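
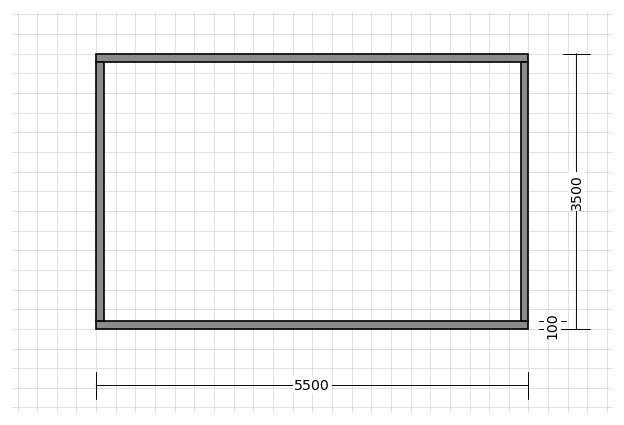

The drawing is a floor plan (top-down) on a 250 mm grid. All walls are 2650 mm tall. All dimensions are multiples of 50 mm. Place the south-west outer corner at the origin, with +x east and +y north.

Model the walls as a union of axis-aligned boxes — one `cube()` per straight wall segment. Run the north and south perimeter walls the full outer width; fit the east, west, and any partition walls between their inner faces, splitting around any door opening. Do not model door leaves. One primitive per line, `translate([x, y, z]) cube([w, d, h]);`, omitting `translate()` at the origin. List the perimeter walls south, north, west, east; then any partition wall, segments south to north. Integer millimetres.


cube([5500, 100, 2650]);
translate([0, 3400, 0]) cube([5500, 100, 2650]);
translate([0, 100, 0]) cube([100, 3300, 2650]);
translate([5400, 100, 0]) cube([100, 3300, 2650]);


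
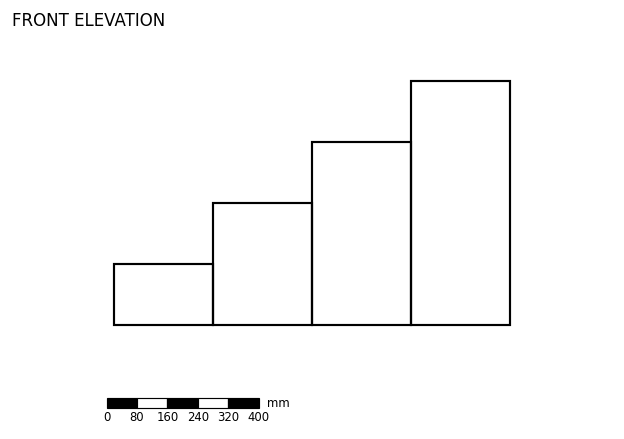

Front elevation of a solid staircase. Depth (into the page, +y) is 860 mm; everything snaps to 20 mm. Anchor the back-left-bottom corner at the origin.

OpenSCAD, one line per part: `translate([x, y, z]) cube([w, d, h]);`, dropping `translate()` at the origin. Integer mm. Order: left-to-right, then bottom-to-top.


cube([260, 860, 160]);
translate([260, 0, 0]) cube([260, 860, 320]);
translate([520, 0, 0]) cube([260, 860, 480]);
translate([780, 0, 0]) cube([260, 860, 640]);


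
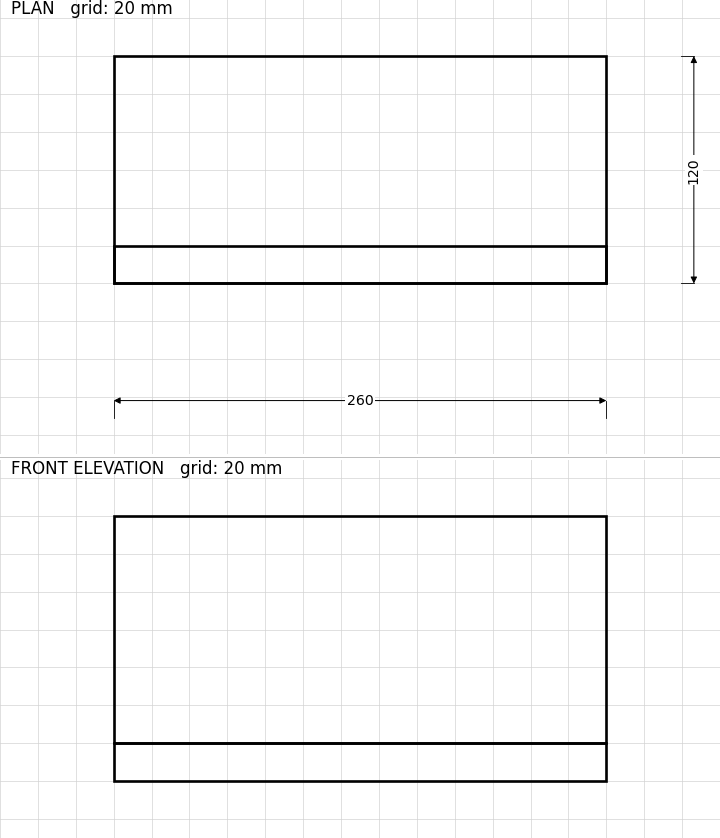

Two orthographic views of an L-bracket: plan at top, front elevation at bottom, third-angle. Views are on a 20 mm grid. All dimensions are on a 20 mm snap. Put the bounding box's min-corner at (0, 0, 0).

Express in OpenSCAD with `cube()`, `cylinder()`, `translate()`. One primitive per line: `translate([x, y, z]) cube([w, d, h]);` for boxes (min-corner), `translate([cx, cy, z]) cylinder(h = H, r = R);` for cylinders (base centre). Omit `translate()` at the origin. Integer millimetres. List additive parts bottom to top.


cube([260, 120, 20]);
translate([0, 0, 20]) cube([260, 20, 120]);


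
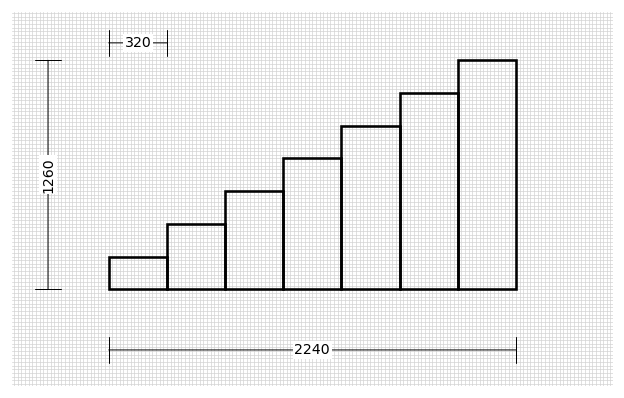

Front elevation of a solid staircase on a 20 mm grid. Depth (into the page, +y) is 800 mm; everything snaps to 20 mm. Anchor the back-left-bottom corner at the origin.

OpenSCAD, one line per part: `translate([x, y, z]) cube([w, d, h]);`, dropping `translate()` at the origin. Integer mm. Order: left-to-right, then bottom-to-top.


cube([320, 800, 180]);
translate([320, 0, 0]) cube([320, 800, 360]);
translate([640, 0, 0]) cube([320, 800, 540]);
translate([960, 0, 0]) cube([320, 800, 720]);
translate([1280, 0, 0]) cube([320, 800, 900]);
translate([1600, 0, 0]) cube([320, 800, 1080]);
translate([1920, 0, 0]) cube([320, 800, 1260]);


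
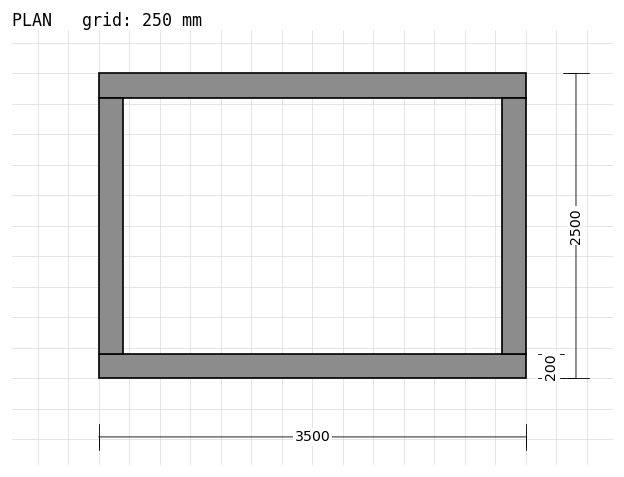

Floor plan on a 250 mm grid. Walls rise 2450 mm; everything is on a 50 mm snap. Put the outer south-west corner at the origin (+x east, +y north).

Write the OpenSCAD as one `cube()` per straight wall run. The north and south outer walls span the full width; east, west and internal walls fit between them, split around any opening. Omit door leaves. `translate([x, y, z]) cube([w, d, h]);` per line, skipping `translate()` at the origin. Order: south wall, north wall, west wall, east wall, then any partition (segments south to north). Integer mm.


cube([3500, 200, 2450]);
translate([0, 2300, 0]) cube([3500, 200, 2450]);
translate([0, 200, 0]) cube([200, 2100, 2450]);
translate([3300, 200, 0]) cube([200, 2100, 2450]);


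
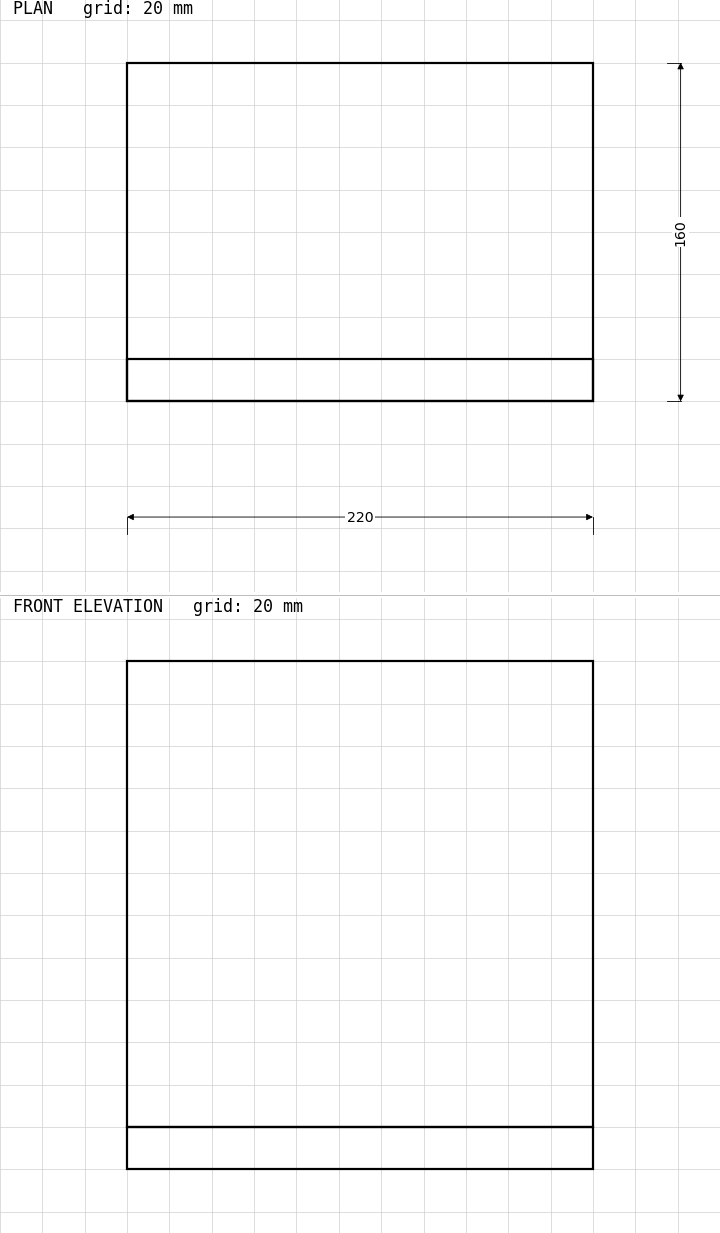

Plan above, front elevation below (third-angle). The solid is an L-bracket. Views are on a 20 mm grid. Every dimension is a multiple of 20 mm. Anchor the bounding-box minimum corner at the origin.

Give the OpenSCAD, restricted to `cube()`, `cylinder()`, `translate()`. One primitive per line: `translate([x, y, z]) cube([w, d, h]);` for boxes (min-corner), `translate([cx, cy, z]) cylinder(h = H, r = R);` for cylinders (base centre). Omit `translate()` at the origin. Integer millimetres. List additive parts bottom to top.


cube([220, 160, 20]);
translate([0, 0, 20]) cube([220, 20, 220]);


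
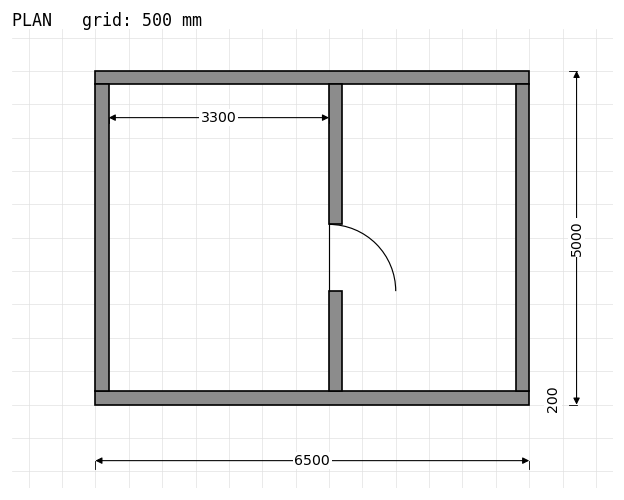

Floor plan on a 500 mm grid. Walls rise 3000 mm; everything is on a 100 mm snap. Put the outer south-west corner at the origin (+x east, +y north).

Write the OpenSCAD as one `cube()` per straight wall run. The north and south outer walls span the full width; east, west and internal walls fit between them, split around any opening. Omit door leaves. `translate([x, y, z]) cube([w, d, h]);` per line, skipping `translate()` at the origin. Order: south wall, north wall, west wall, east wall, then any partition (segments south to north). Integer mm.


cube([6500, 200, 3000]);
translate([0, 4800, 0]) cube([6500, 200, 3000]);
translate([0, 200, 0]) cube([200, 4600, 3000]);
translate([6300, 200, 0]) cube([200, 4600, 3000]);
translate([3500, 200, 0]) cube([200, 1500, 3000]);
translate([3500, 2700, 0]) cube([200, 2100, 3000]);


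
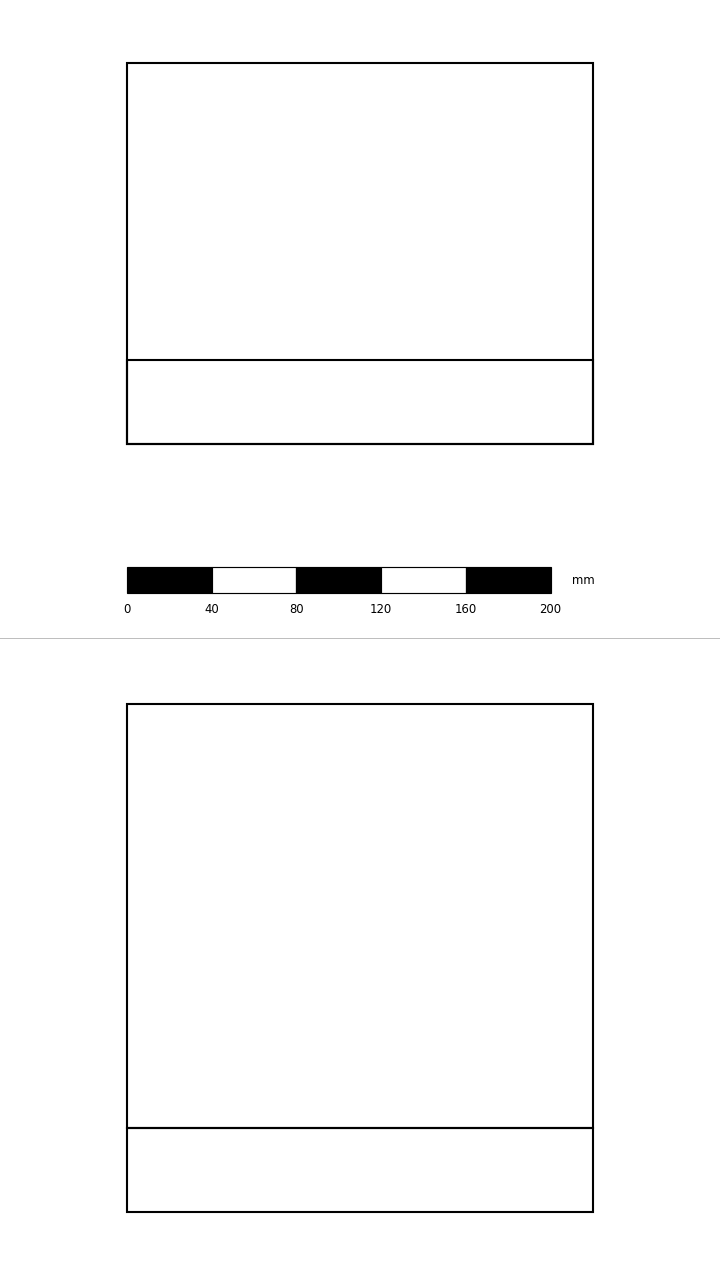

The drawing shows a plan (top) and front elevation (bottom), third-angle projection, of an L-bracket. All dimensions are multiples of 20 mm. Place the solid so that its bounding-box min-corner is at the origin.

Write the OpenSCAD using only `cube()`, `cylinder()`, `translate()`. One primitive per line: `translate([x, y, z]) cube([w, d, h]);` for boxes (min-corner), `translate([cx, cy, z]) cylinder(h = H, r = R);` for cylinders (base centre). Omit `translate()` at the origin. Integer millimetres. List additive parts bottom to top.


cube([220, 180, 40]);
translate([0, 0, 40]) cube([220, 40, 200]);


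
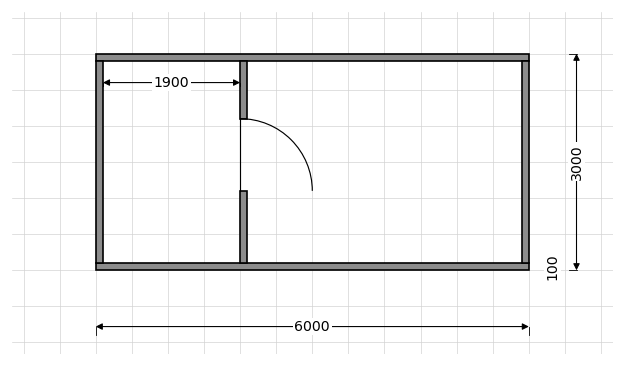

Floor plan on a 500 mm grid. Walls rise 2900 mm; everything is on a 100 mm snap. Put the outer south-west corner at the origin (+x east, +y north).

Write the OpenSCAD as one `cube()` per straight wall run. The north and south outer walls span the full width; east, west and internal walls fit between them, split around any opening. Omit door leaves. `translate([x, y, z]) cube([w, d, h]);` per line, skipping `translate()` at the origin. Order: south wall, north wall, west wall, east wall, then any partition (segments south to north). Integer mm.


cube([6000, 100, 2900]);
translate([0, 2900, 0]) cube([6000, 100, 2900]);
translate([0, 100, 0]) cube([100, 2800, 2900]);
translate([5900, 100, 0]) cube([100, 2800, 2900]);
translate([2000, 100, 0]) cube([100, 1000, 2900]);
translate([2000, 2100, 0]) cube([100, 800, 2900]);


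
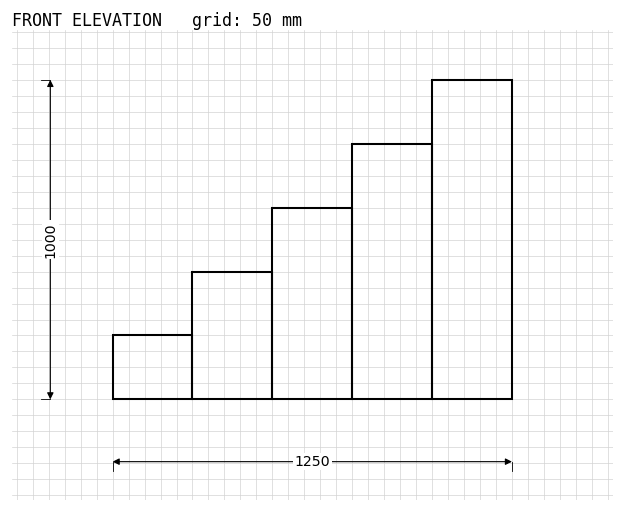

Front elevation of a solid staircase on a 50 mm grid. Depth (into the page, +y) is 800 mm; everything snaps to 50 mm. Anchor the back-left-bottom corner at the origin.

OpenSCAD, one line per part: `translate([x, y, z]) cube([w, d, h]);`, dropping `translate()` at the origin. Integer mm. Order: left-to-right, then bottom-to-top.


cube([250, 800, 200]);
translate([250, 0, 0]) cube([250, 800, 400]);
translate([500, 0, 0]) cube([250, 800, 600]);
translate([750, 0, 0]) cube([250, 800, 800]);
translate([1000, 0, 0]) cube([250, 800, 1000]);


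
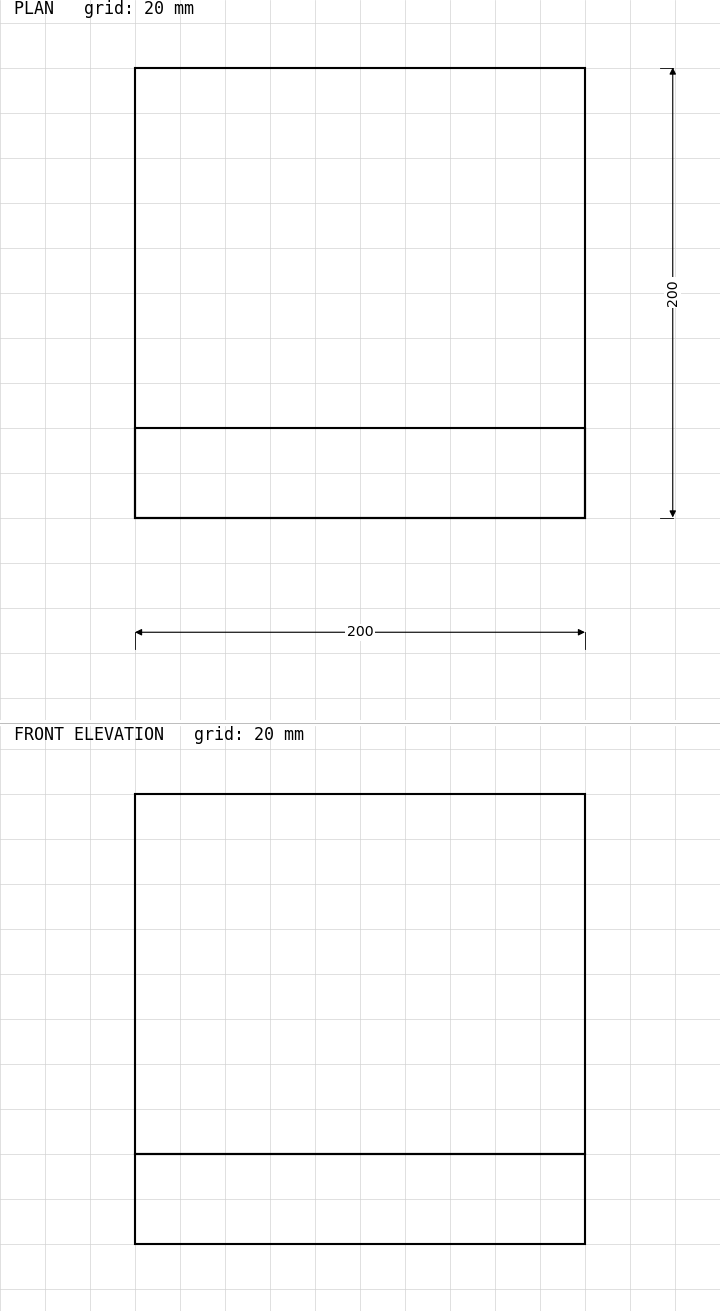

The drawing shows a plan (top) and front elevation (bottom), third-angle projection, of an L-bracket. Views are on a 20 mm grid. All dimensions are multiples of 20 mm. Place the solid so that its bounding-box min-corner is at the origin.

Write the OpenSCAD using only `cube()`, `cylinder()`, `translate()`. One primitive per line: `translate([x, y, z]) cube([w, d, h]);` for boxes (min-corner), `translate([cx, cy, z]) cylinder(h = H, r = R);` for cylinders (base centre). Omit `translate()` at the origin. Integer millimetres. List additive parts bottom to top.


cube([200, 200, 40]);
translate([0, 0, 40]) cube([200, 40, 160]);


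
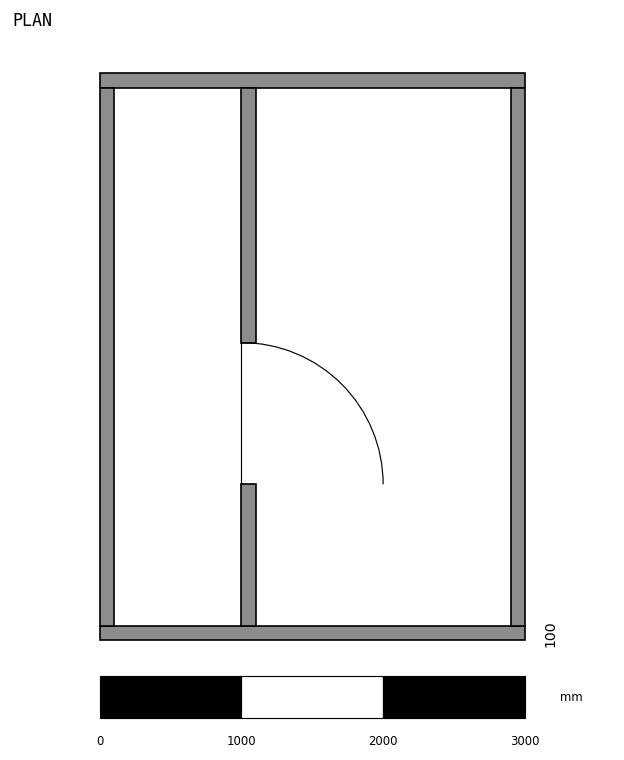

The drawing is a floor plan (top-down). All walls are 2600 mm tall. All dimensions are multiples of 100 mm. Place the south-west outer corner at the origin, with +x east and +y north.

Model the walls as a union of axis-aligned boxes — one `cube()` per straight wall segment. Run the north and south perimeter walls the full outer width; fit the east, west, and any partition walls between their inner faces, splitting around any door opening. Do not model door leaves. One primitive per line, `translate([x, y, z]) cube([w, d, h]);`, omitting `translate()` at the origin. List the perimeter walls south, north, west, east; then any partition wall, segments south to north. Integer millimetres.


cube([3000, 100, 2600]);
translate([0, 3900, 0]) cube([3000, 100, 2600]);
translate([0, 100, 0]) cube([100, 3800, 2600]);
translate([2900, 100, 0]) cube([100, 3800, 2600]);
translate([1000, 100, 0]) cube([100, 1000, 2600]);
translate([1000, 2100, 0]) cube([100, 1800, 2600]);


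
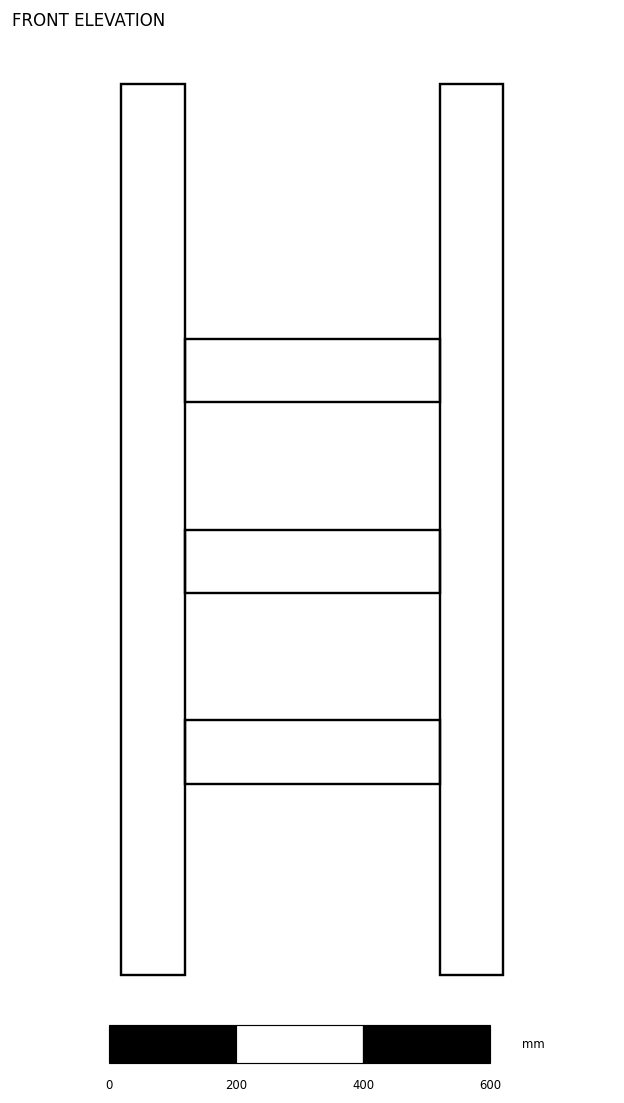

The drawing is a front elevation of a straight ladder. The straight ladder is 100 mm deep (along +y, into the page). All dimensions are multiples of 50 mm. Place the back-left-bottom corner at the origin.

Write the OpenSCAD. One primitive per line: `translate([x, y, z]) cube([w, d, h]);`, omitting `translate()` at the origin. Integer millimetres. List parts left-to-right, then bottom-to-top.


cube([100, 100, 1400]);
translate([100, 0, 300]) cube([400, 100, 100]);
translate([100, 0, 600]) cube([400, 100, 100]);
translate([100, 0, 900]) cube([400, 100, 100]);
translate([500, 0, 0]) cube([100, 100, 1400]);


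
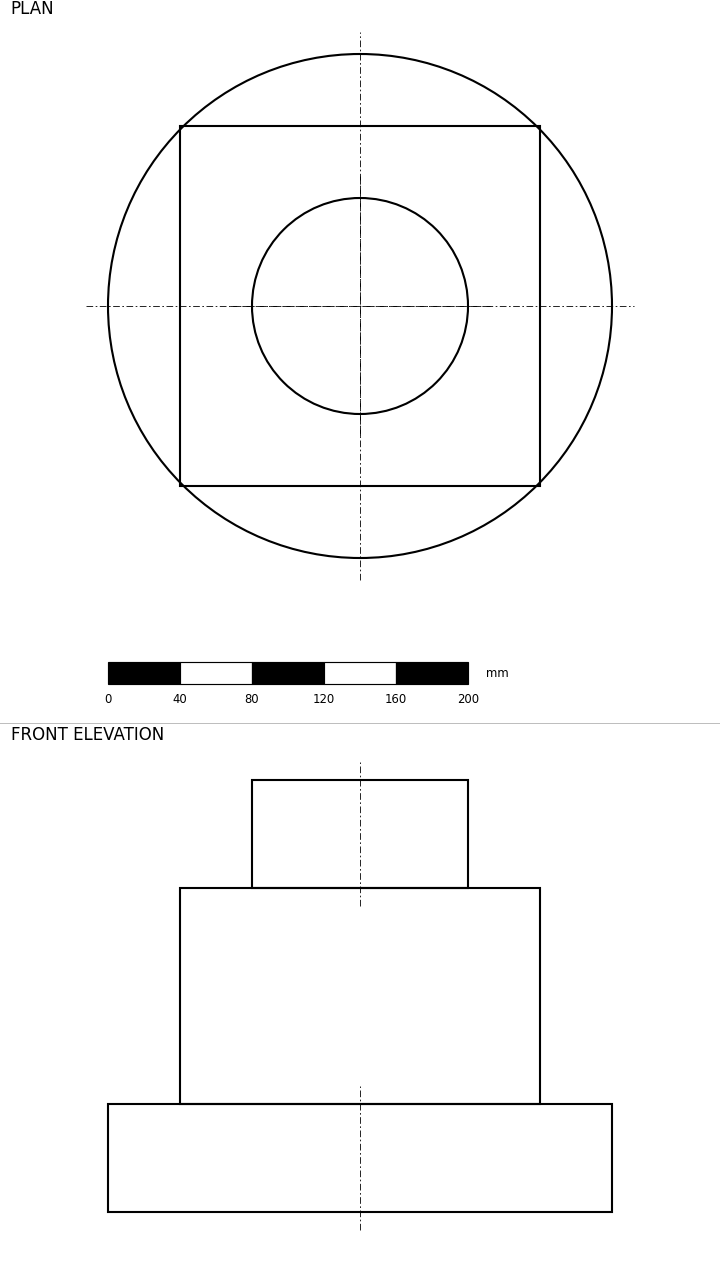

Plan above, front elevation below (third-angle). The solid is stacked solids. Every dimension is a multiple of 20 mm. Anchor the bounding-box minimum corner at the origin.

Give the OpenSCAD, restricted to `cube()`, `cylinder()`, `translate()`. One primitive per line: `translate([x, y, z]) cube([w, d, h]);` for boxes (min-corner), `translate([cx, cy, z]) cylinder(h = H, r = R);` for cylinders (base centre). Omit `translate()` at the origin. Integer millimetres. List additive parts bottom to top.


translate([140, 140, 0]) cylinder(h = 60, r = 140);
translate([40, 40, 60]) cube([200, 200, 120]);
translate([140, 140, 180]) cylinder(h = 60, r = 60);


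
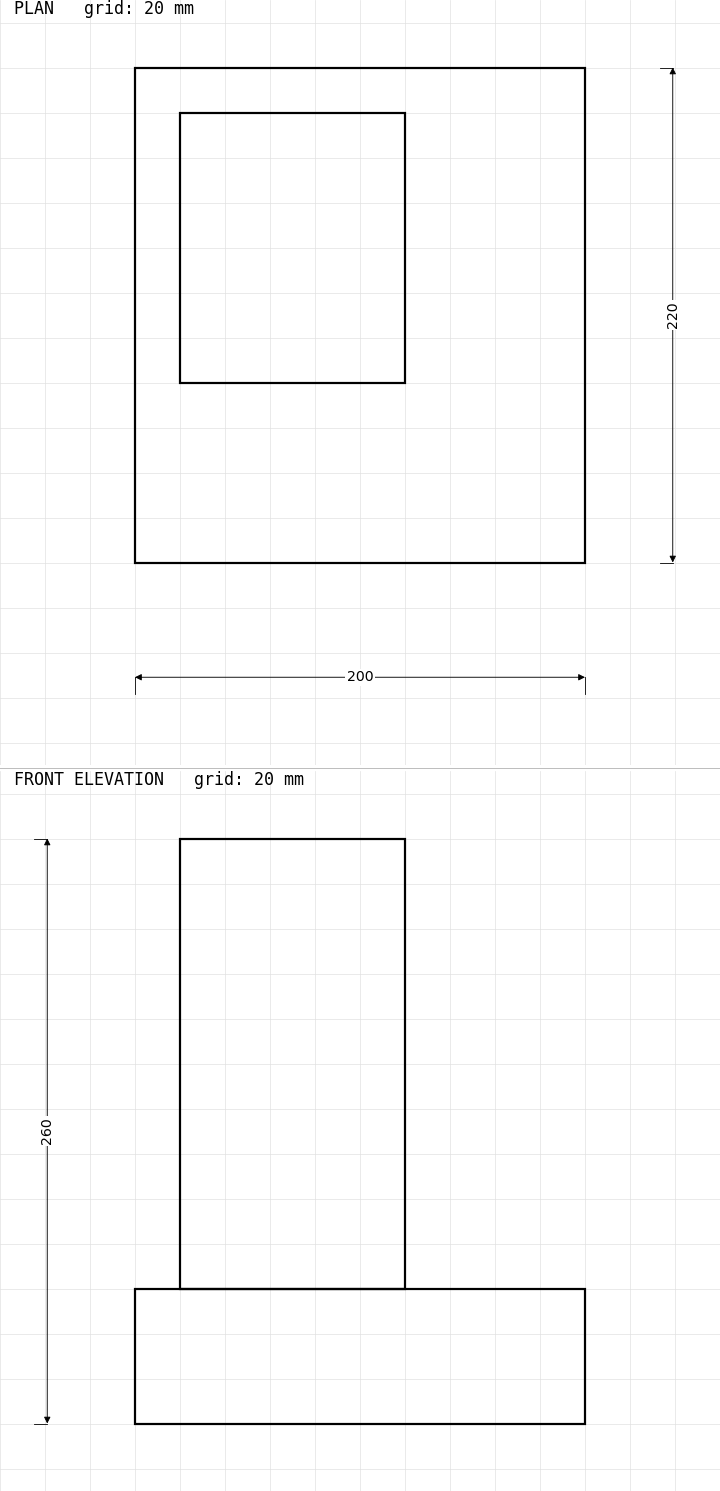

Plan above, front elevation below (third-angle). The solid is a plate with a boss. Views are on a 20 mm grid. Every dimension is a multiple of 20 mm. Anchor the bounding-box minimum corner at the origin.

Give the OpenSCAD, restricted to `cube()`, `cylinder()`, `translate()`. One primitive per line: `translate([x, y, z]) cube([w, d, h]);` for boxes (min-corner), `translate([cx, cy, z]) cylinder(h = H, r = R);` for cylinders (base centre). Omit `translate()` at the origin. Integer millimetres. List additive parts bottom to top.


cube([200, 220, 60]);
translate([20, 80, 60]) cube([100, 120, 200]);


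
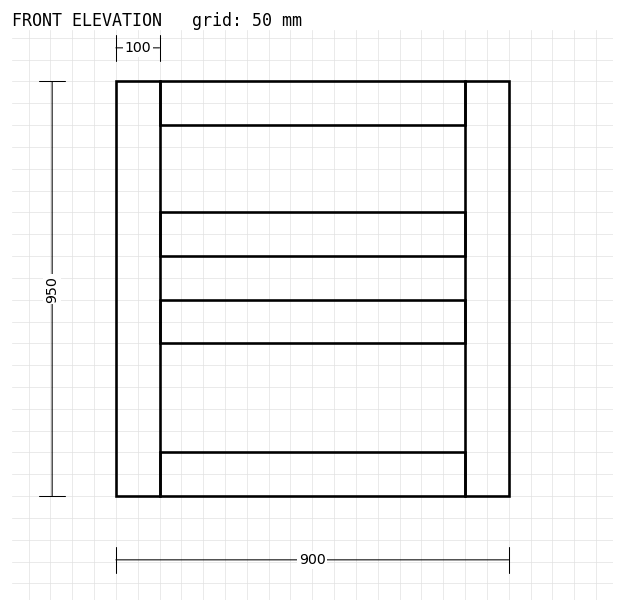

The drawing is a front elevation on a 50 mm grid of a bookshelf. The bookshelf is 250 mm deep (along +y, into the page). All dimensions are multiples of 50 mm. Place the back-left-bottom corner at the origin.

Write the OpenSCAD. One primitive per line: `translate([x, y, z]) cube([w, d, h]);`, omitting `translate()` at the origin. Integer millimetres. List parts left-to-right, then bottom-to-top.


cube([100, 250, 950]);
translate([100, 0, 0]) cube([700, 250, 100]);
translate([100, 0, 350]) cube([700, 250, 100]);
translate([100, 0, 550]) cube([700, 250, 100]);
translate([100, 0, 850]) cube([700, 250, 100]);
translate([800, 0, 0]) cube([100, 250, 950]);


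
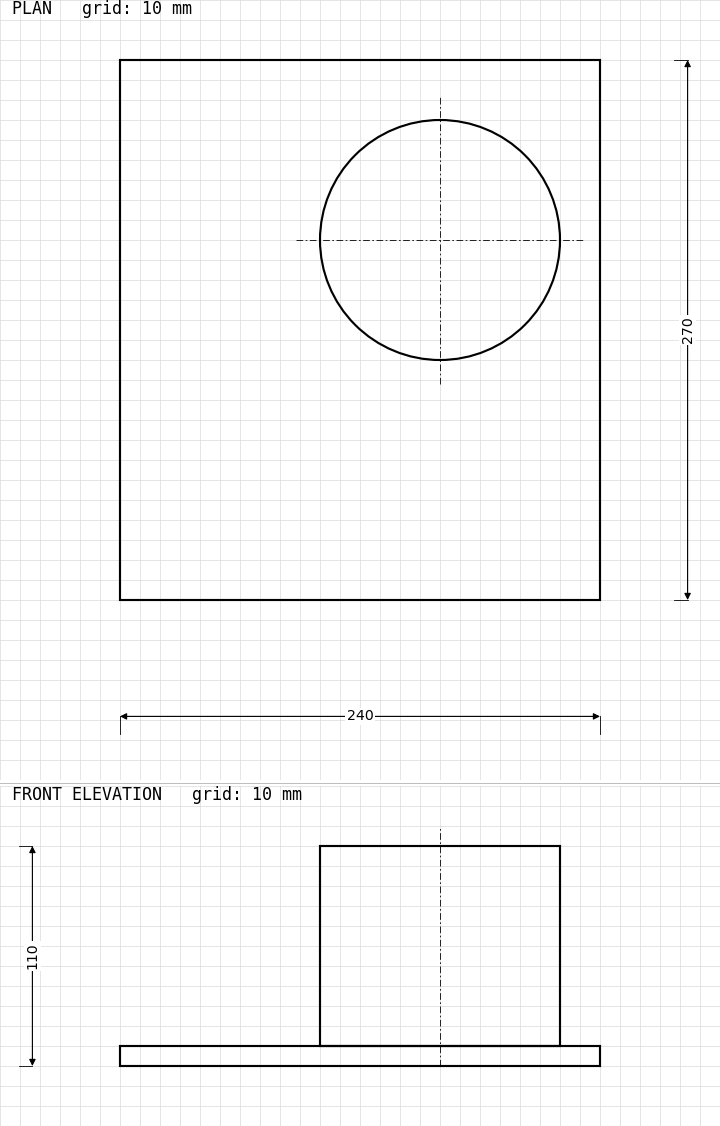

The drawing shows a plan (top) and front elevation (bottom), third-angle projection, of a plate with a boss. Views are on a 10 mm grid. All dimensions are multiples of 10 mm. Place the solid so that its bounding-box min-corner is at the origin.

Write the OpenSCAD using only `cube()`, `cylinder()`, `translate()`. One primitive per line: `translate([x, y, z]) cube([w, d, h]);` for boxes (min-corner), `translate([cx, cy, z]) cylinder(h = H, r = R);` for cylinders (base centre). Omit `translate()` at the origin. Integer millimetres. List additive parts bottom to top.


cube([240, 270, 10]);
translate([160, 180, 10]) cylinder(h = 100, r = 60);


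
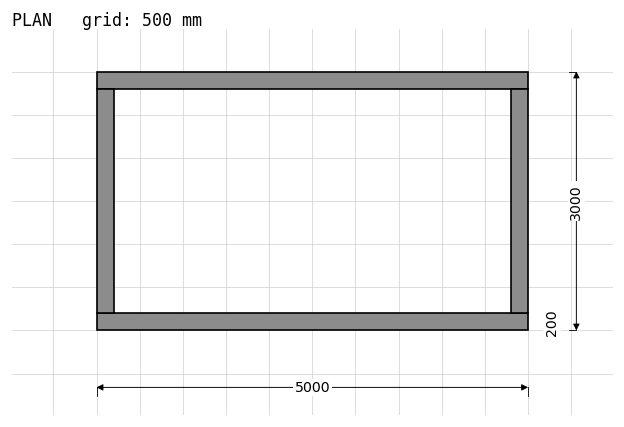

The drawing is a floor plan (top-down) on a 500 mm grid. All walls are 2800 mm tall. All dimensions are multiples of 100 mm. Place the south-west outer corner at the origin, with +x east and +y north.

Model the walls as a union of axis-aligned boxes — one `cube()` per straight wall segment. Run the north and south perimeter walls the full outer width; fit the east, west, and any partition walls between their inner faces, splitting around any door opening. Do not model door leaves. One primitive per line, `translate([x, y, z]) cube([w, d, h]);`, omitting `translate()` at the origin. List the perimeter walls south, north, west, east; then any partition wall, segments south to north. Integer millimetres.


cube([5000, 200, 2800]);
translate([0, 2800, 0]) cube([5000, 200, 2800]);
translate([0, 200, 0]) cube([200, 2600, 2800]);
translate([4800, 200, 0]) cube([200, 2600, 2800]);


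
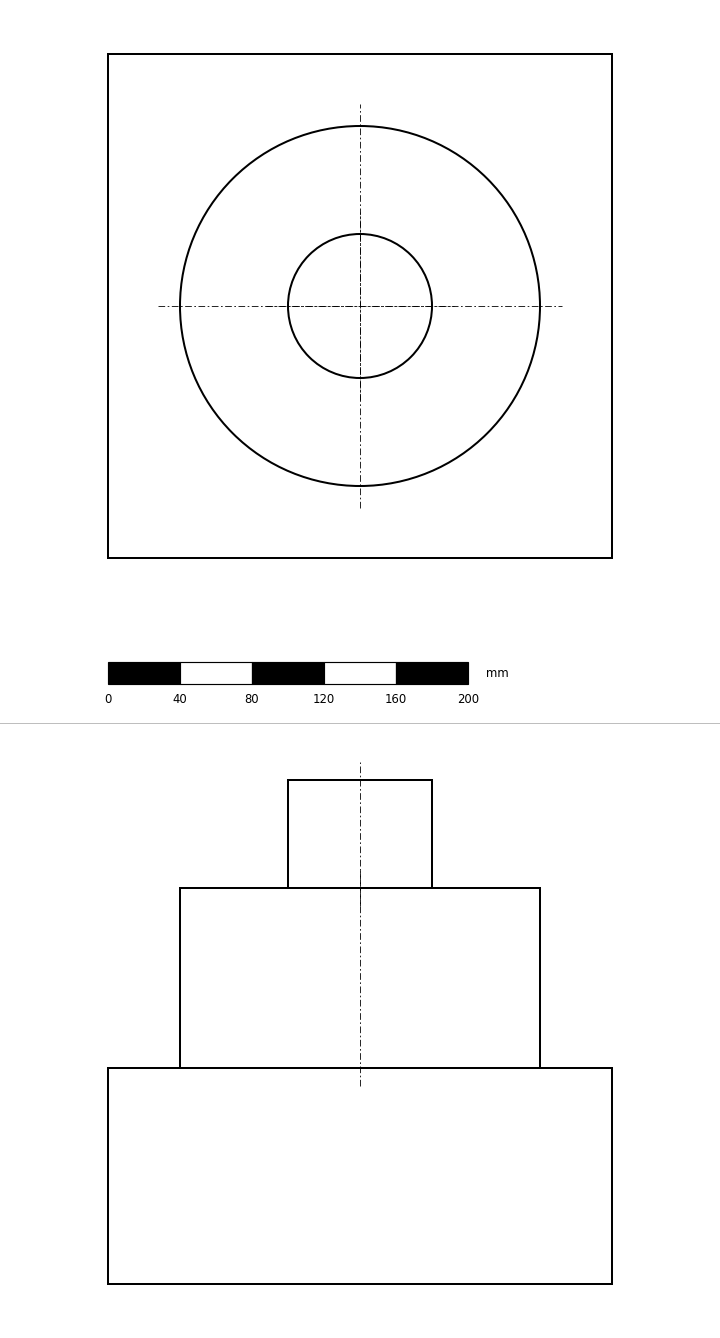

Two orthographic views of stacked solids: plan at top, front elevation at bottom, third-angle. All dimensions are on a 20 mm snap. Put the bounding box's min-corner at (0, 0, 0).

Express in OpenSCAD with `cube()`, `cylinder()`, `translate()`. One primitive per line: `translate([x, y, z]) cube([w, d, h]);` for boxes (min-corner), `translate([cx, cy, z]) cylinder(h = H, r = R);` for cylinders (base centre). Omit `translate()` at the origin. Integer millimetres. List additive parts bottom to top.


cube([280, 280, 120]);
translate([140, 140, 120]) cylinder(h = 100, r = 100);
translate([140, 140, 220]) cylinder(h = 60, r = 40);


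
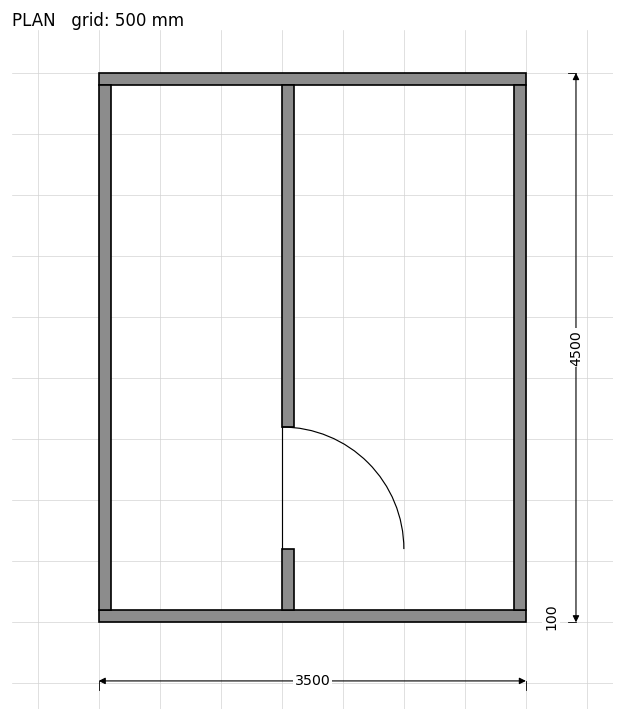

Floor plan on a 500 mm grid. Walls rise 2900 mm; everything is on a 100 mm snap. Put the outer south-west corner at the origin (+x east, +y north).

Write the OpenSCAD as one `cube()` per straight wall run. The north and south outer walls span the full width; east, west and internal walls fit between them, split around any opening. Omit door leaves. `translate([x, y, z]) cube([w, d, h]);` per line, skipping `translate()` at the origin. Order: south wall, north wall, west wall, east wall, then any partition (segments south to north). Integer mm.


cube([3500, 100, 2900]);
translate([0, 4400, 0]) cube([3500, 100, 2900]);
translate([0, 100, 0]) cube([100, 4300, 2900]);
translate([3400, 100, 0]) cube([100, 4300, 2900]);
translate([1500, 100, 0]) cube([100, 500, 2900]);
translate([1500, 1600, 0]) cube([100, 2800, 2900]);


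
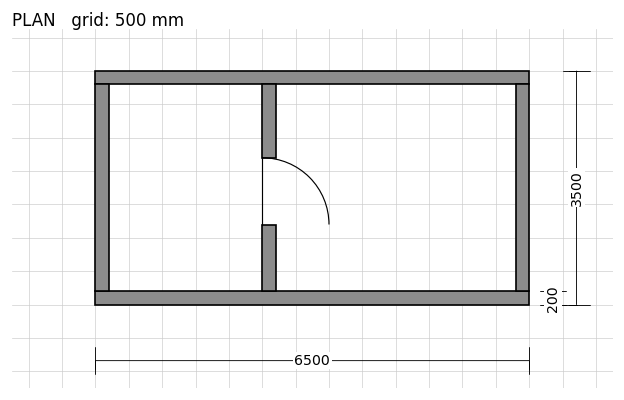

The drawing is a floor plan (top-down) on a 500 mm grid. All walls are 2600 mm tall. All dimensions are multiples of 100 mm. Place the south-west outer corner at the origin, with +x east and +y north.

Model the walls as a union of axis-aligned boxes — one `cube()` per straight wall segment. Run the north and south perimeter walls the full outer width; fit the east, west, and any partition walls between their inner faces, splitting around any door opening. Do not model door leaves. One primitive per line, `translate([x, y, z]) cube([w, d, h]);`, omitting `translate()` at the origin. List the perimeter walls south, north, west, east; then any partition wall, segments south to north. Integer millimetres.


cube([6500, 200, 2600]);
translate([0, 3300, 0]) cube([6500, 200, 2600]);
translate([0, 200, 0]) cube([200, 3100, 2600]);
translate([6300, 200, 0]) cube([200, 3100, 2600]);
translate([2500, 200, 0]) cube([200, 1000, 2600]);
translate([2500, 2200, 0]) cube([200, 1100, 2600]);


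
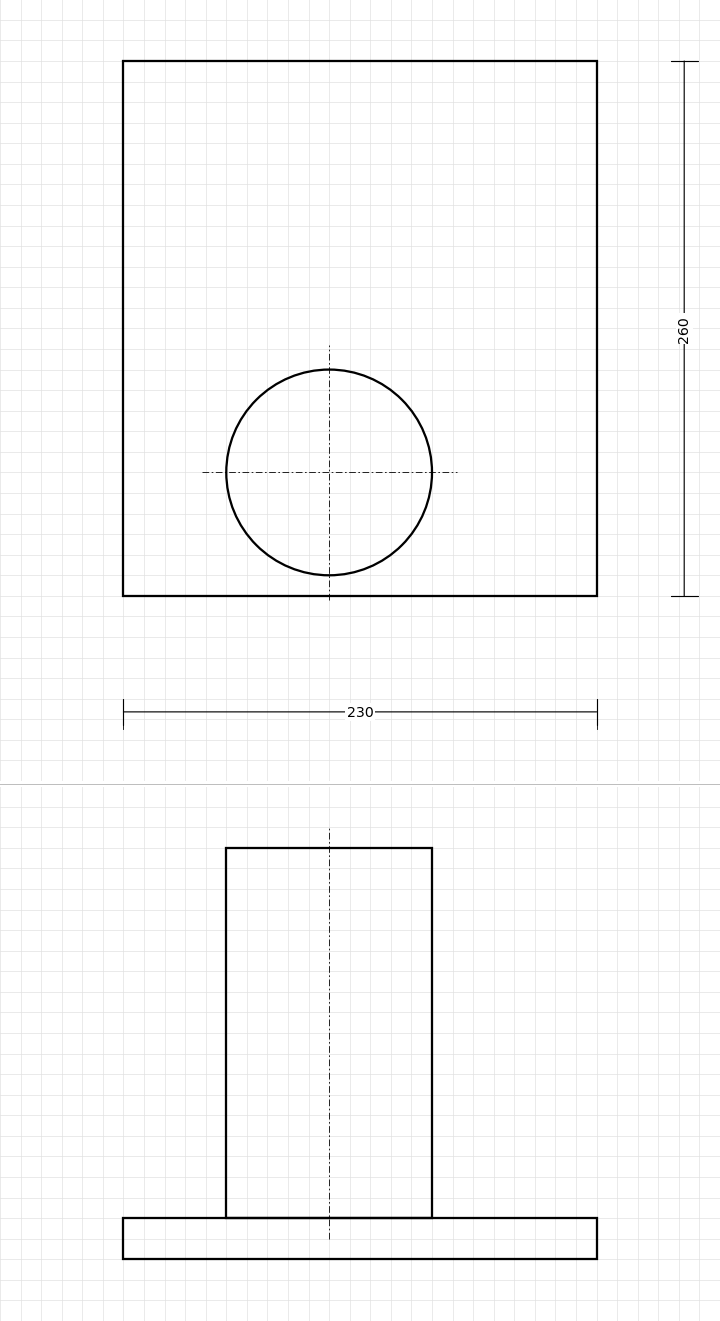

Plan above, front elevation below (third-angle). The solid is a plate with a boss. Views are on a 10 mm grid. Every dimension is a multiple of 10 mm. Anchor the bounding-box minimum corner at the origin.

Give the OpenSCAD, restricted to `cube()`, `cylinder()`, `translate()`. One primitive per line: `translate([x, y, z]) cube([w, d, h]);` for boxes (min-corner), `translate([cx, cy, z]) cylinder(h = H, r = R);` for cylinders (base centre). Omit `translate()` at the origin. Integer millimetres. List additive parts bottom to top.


cube([230, 260, 20]);
translate([100, 60, 20]) cylinder(h = 180, r = 50);


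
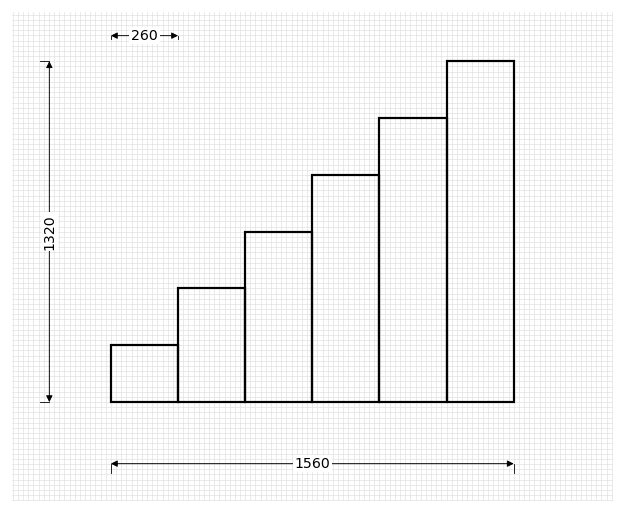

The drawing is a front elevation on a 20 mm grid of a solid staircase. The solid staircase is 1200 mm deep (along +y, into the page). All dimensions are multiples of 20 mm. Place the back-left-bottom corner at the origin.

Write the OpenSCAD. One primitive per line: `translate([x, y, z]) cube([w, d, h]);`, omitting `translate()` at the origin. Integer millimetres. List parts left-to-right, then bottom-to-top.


cube([260, 1200, 220]);
translate([260, 0, 0]) cube([260, 1200, 440]);
translate([520, 0, 0]) cube([260, 1200, 660]);
translate([780, 0, 0]) cube([260, 1200, 880]);
translate([1040, 0, 0]) cube([260, 1200, 1100]);
translate([1300, 0, 0]) cube([260, 1200, 1320]);


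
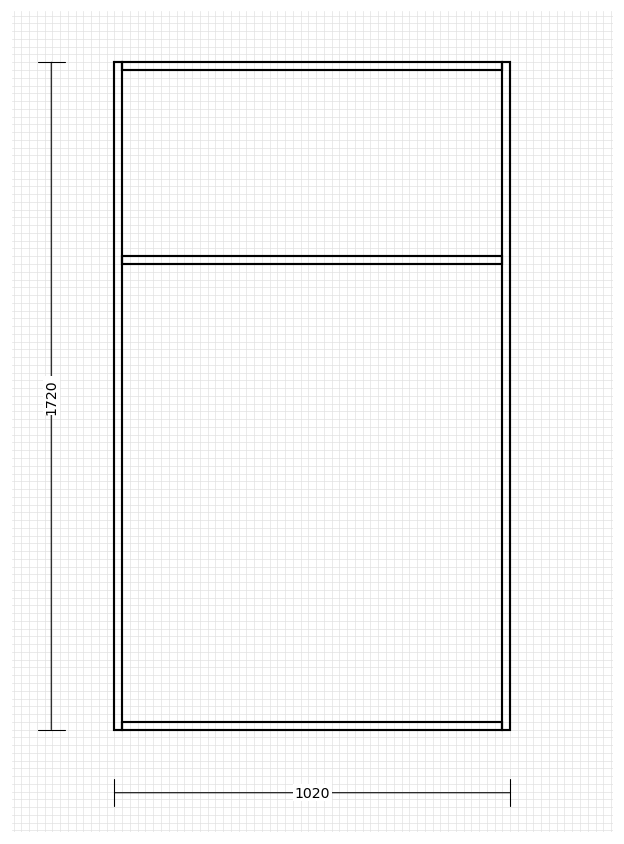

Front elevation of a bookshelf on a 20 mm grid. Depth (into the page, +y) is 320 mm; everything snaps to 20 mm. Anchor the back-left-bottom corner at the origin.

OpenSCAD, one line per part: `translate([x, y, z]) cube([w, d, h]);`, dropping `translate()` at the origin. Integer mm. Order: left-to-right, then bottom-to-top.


cube([20, 320, 1720]);
translate([20, 0, 0]) cube([980, 320, 20]);
translate([20, 0, 1200]) cube([980, 320, 20]);
translate([20, 0, 1700]) cube([980, 320, 20]);
translate([1000, 0, 0]) cube([20, 320, 1720]);


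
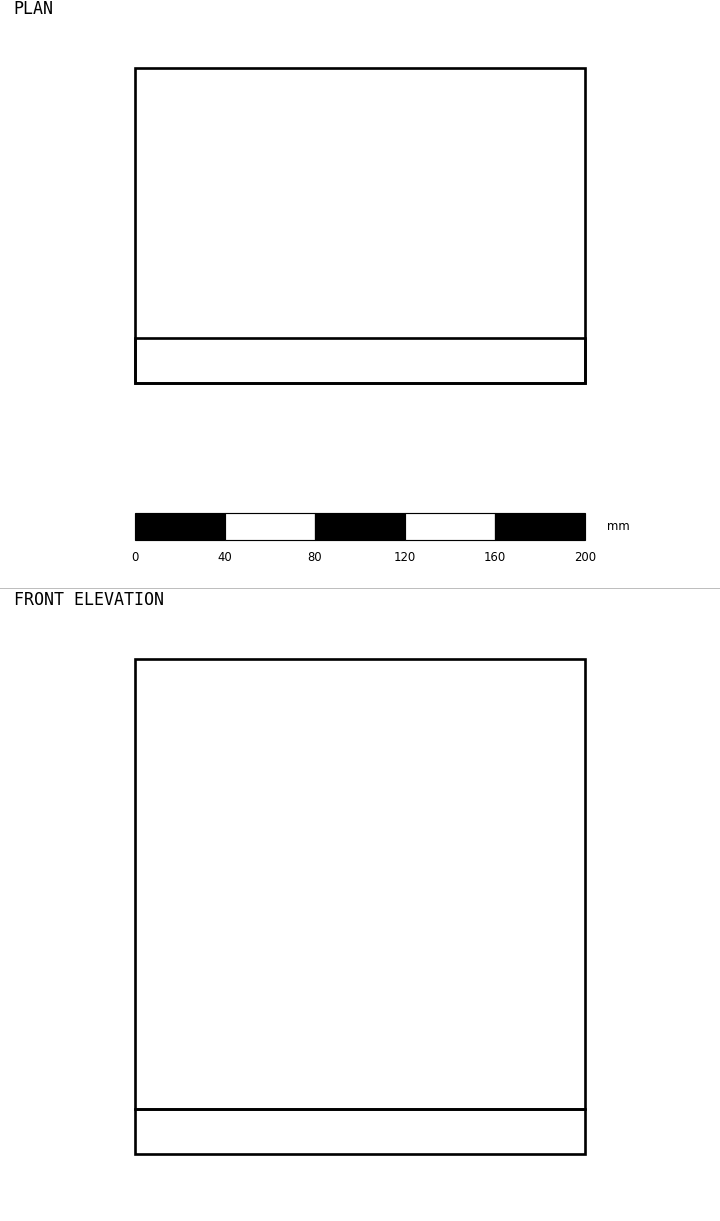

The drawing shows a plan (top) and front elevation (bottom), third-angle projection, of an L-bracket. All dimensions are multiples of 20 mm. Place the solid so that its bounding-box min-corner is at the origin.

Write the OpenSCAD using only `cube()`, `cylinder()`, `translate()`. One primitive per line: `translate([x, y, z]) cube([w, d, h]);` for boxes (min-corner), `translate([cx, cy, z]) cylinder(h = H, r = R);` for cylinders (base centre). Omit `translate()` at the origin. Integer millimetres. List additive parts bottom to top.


cube([200, 140, 20]);
translate([0, 0, 20]) cube([200, 20, 200]);


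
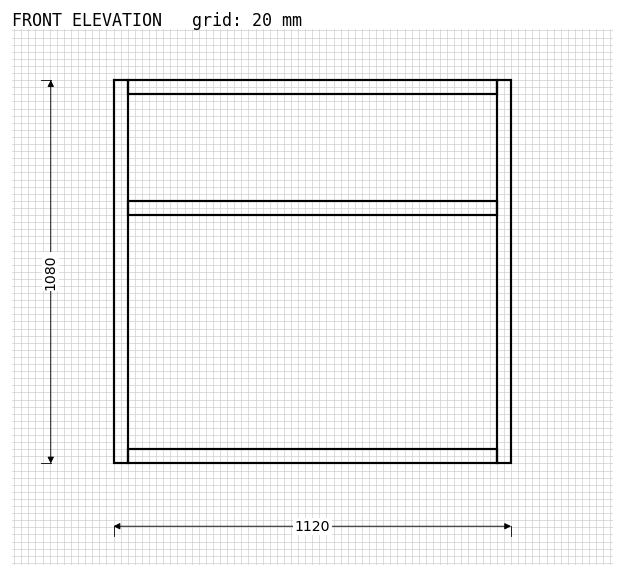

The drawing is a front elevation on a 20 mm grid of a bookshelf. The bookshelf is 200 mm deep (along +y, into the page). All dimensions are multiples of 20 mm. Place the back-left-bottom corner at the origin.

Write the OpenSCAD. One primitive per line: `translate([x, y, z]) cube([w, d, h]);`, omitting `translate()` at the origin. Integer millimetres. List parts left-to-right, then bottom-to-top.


cube([40, 200, 1080]);
translate([40, 0, 0]) cube([1040, 200, 40]);
translate([40, 0, 700]) cube([1040, 200, 40]);
translate([40, 0, 1040]) cube([1040, 200, 40]);
translate([1080, 0, 0]) cube([40, 200, 1080]);


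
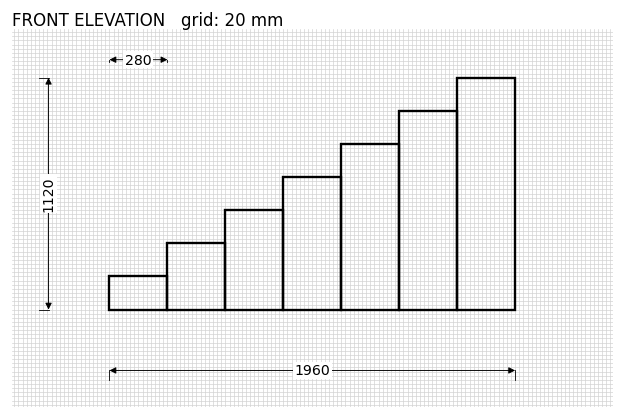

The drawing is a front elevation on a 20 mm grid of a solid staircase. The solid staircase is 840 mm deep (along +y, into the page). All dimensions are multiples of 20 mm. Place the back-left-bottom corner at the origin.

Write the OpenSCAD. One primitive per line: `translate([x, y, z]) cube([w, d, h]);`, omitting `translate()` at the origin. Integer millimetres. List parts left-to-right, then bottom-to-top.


cube([280, 840, 160]);
translate([280, 0, 0]) cube([280, 840, 320]);
translate([560, 0, 0]) cube([280, 840, 480]);
translate([840, 0, 0]) cube([280, 840, 640]);
translate([1120, 0, 0]) cube([280, 840, 800]);
translate([1400, 0, 0]) cube([280, 840, 960]);
translate([1680, 0, 0]) cube([280, 840, 1120]);


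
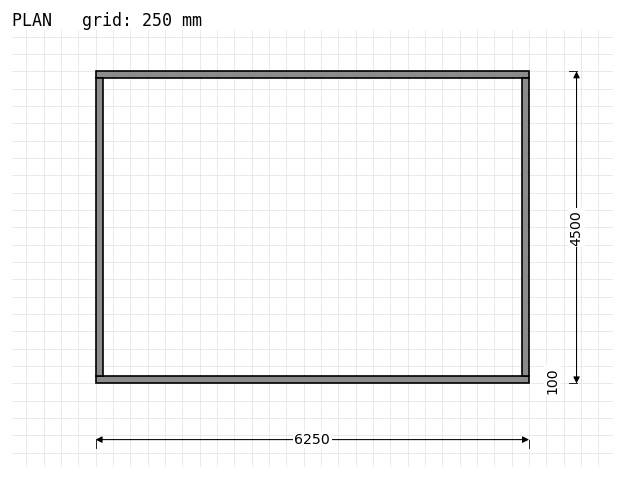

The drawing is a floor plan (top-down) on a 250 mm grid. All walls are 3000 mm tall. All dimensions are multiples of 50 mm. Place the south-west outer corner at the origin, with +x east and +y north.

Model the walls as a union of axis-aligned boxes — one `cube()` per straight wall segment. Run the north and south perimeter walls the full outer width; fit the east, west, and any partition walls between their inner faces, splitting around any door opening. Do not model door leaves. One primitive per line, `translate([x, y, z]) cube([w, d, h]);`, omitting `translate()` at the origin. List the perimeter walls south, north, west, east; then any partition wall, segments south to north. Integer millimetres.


cube([6250, 100, 3000]);
translate([0, 4400, 0]) cube([6250, 100, 3000]);
translate([0, 100, 0]) cube([100, 4300, 3000]);
translate([6150, 100, 0]) cube([100, 4300, 3000]);


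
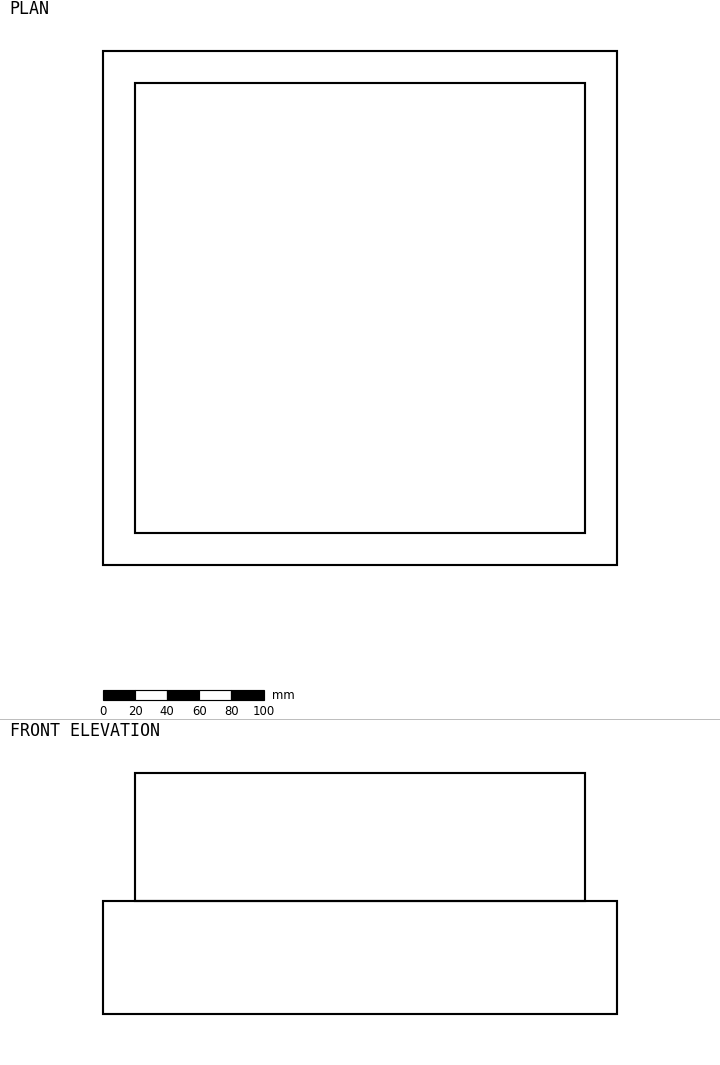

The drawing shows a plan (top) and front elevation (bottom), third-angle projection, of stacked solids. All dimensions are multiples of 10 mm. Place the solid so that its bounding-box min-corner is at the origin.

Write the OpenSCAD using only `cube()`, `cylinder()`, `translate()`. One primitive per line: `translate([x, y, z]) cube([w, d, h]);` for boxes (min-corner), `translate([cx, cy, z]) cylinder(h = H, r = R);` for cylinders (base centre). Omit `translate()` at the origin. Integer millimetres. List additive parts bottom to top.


cube([320, 320, 70]);
translate([20, 20, 70]) cube([280, 280, 80]);


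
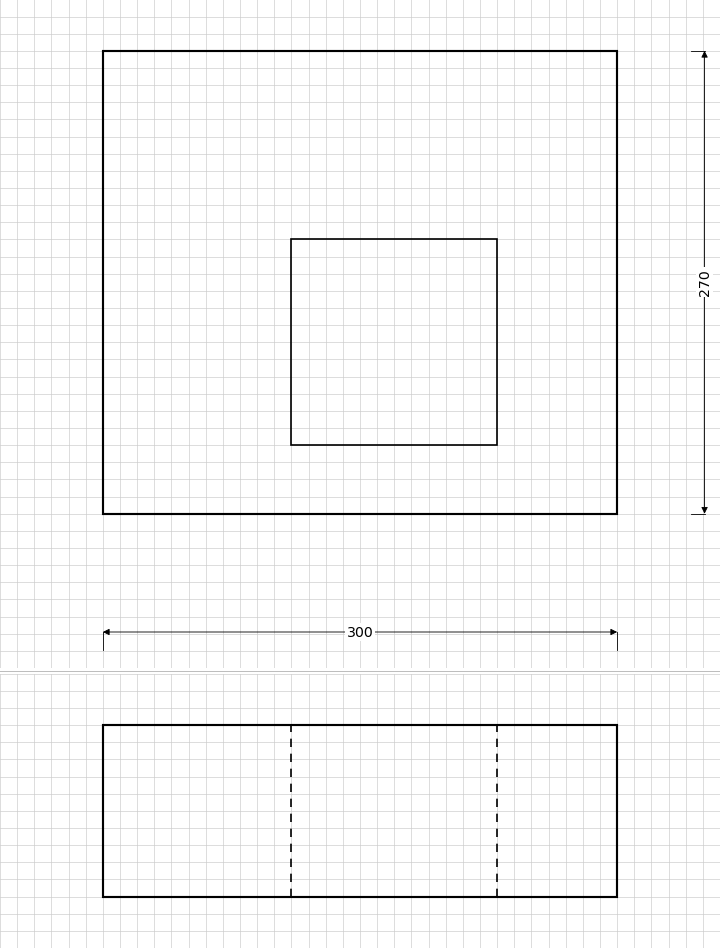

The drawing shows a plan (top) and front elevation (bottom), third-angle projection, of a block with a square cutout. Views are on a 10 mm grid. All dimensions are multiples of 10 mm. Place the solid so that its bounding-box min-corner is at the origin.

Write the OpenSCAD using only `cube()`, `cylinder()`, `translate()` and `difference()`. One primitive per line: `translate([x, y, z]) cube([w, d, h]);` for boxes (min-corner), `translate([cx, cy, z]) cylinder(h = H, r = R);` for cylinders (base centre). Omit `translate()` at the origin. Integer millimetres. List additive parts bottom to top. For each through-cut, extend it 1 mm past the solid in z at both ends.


difference() {
  cube([300, 270, 100]);
  translate([110, 40, -1]) cube([120, 120, 102]);
}


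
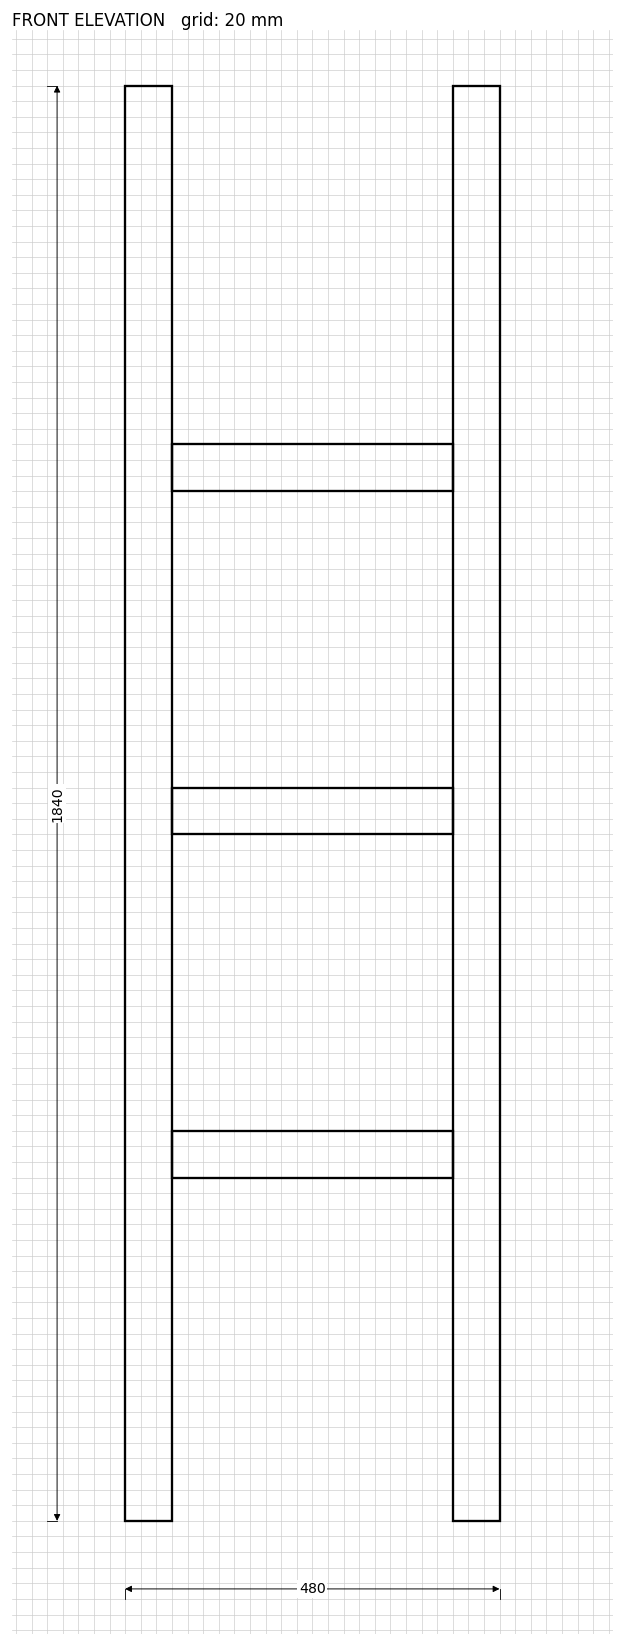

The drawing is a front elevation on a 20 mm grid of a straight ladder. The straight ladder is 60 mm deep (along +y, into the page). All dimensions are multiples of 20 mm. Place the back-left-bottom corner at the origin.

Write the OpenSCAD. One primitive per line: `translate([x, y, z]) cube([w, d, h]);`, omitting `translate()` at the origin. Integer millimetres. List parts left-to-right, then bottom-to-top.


cube([60, 60, 1840]);
translate([60, 0, 440]) cube([360, 60, 60]);
translate([60, 0, 880]) cube([360, 60, 60]);
translate([60, 0, 1320]) cube([360, 60, 60]);
translate([420, 0, 0]) cube([60, 60, 1840]);


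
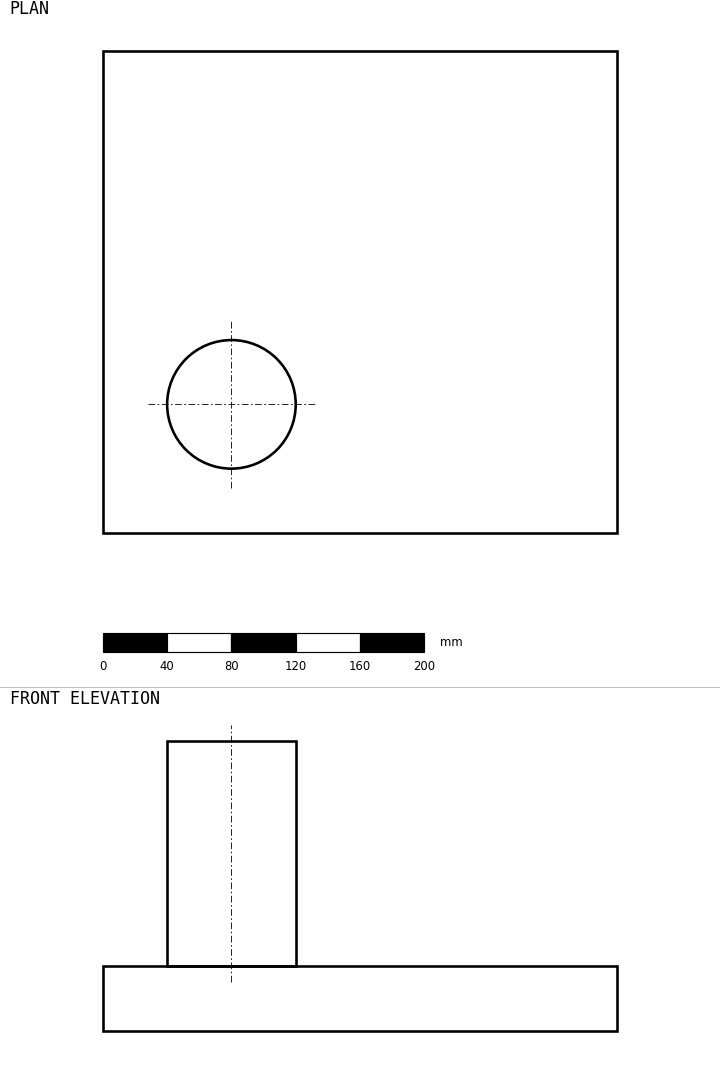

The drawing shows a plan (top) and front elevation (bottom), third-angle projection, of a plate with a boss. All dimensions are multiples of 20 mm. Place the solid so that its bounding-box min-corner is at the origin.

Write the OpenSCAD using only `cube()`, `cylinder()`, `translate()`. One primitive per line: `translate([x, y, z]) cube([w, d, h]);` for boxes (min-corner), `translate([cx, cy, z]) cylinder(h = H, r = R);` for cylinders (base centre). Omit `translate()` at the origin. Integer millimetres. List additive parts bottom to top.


cube([320, 300, 40]);
translate([80, 80, 40]) cylinder(h = 140, r = 40);


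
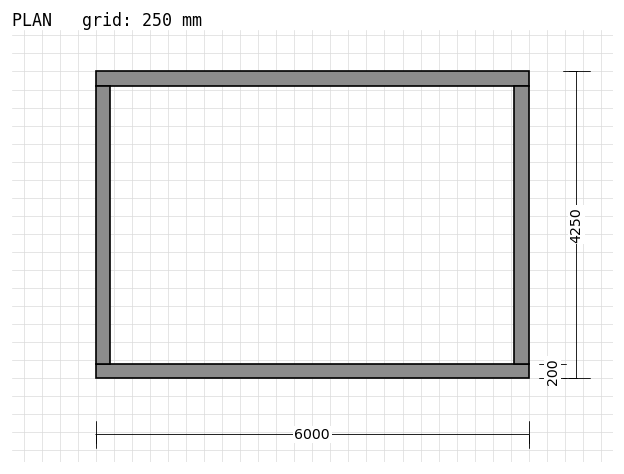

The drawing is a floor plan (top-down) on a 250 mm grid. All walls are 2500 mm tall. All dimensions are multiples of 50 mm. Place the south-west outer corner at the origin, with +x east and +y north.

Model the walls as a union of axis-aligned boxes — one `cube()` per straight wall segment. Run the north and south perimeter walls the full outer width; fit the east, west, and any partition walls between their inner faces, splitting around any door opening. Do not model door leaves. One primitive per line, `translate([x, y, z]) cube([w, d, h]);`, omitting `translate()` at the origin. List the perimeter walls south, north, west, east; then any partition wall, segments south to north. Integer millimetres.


cube([6000, 200, 2500]);
translate([0, 4050, 0]) cube([6000, 200, 2500]);
translate([0, 200, 0]) cube([200, 3850, 2500]);
translate([5800, 200, 0]) cube([200, 3850, 2500]);


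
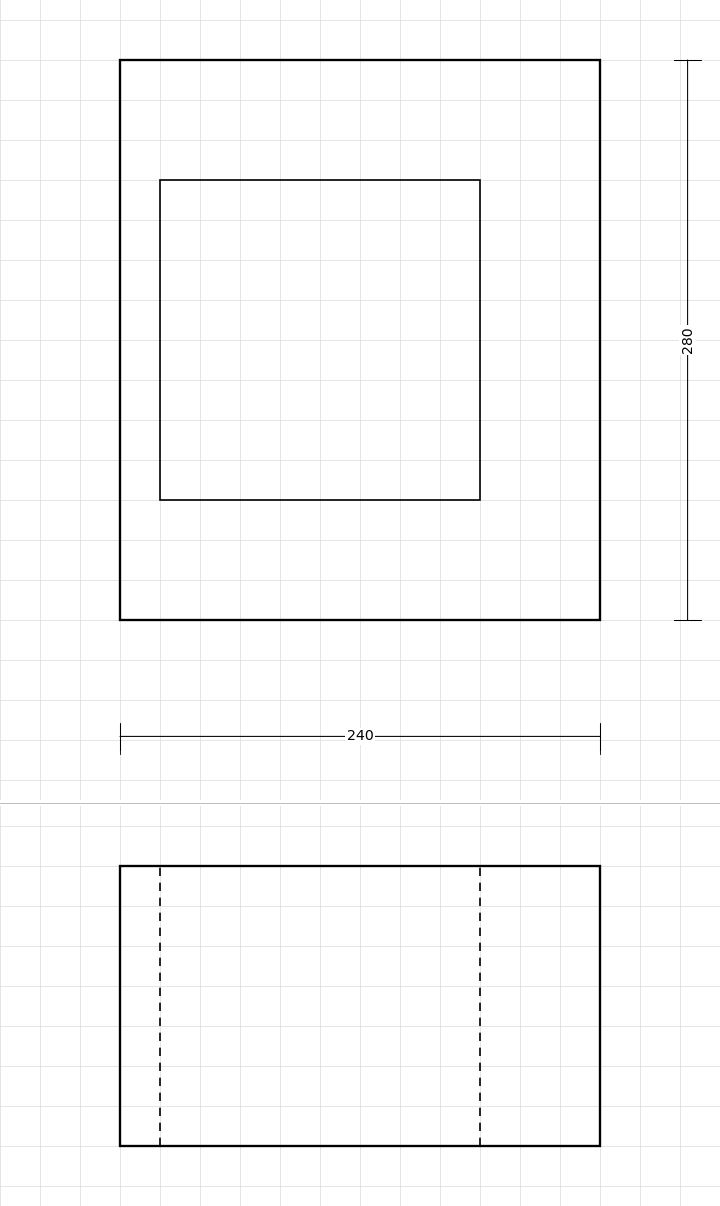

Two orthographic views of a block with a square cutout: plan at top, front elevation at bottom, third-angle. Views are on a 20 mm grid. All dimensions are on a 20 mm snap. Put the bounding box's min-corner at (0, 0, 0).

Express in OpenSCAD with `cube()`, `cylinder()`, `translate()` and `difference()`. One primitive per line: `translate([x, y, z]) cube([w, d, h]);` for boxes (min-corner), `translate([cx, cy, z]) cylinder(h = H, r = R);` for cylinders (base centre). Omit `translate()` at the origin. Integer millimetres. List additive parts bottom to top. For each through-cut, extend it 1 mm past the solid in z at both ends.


difference() {
  cube([240, 280, 140]);
  translate([20, 60, -1]) cube([160, 160, 142]);
}


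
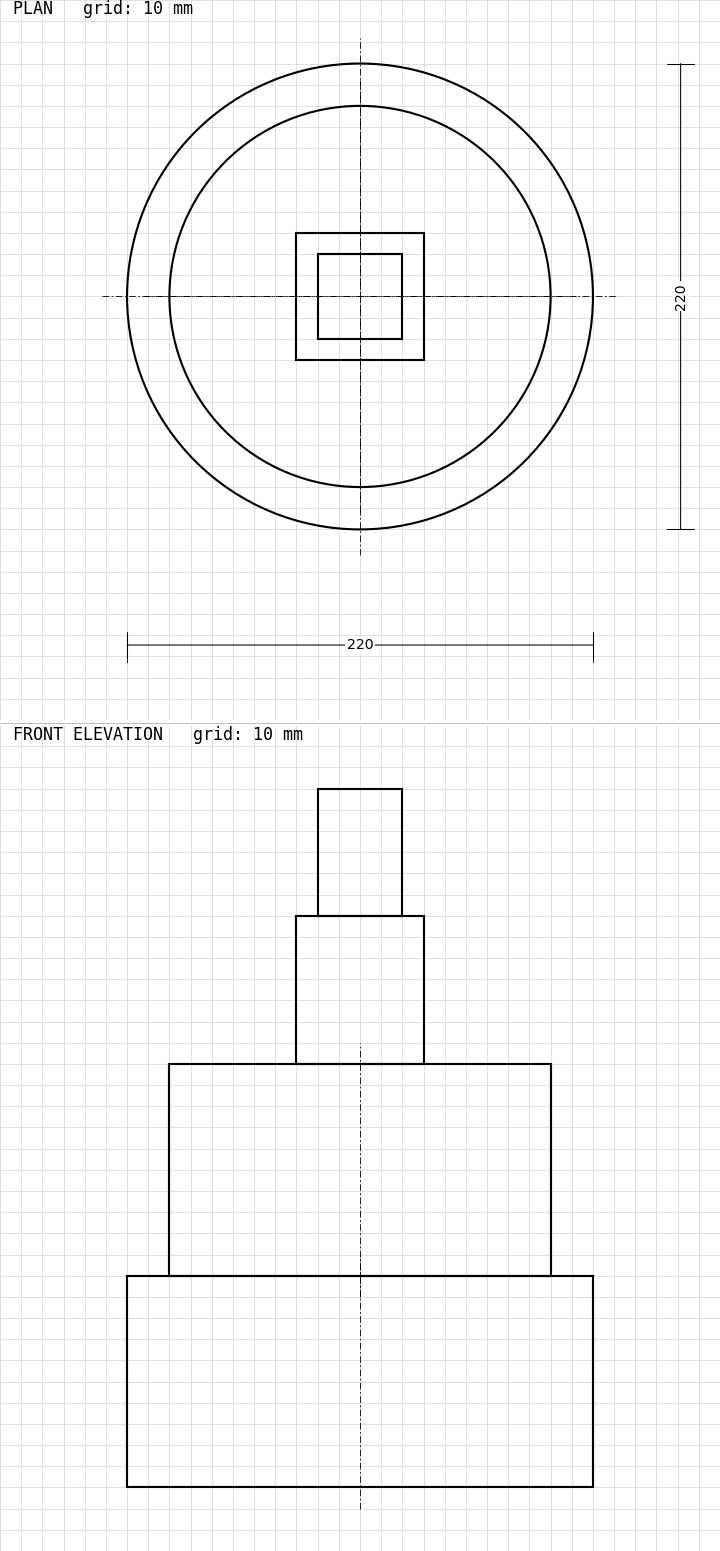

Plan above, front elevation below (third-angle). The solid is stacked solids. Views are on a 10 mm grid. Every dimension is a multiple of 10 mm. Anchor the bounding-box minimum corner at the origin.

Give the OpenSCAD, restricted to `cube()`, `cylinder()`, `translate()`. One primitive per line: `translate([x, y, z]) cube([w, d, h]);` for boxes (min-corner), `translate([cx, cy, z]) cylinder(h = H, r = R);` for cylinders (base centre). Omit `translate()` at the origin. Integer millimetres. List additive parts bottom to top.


translate([110, 110, 0]) cylinder(h = 100, r = 110);
translate([110, 110, 100]) cylinder(h = 100, r = 90);
translate([80, 80, 200]) cube([60, 60, 70]);
translate([90, 90, 270]) cube([40, 40, 60]);


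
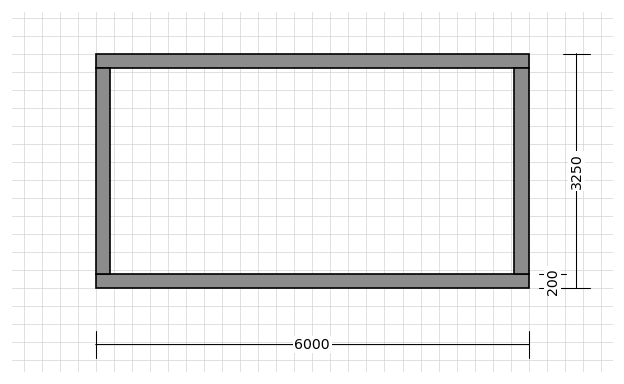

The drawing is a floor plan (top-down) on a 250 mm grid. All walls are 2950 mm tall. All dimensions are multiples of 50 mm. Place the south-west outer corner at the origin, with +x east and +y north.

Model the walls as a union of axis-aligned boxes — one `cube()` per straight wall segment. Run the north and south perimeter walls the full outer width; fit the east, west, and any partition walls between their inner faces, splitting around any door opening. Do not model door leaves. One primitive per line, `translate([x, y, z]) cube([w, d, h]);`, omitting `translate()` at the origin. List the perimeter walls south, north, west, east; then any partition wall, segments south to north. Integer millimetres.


cube([6000, 200, 2950]);
translate([0, 3050, 0]) cube([6000, 200, 2950]);
translate([0, 200, 0]) cube([200, 2850, 2950]);
translate([5800, 200, 0]) cube([200, 2850, 2950]);


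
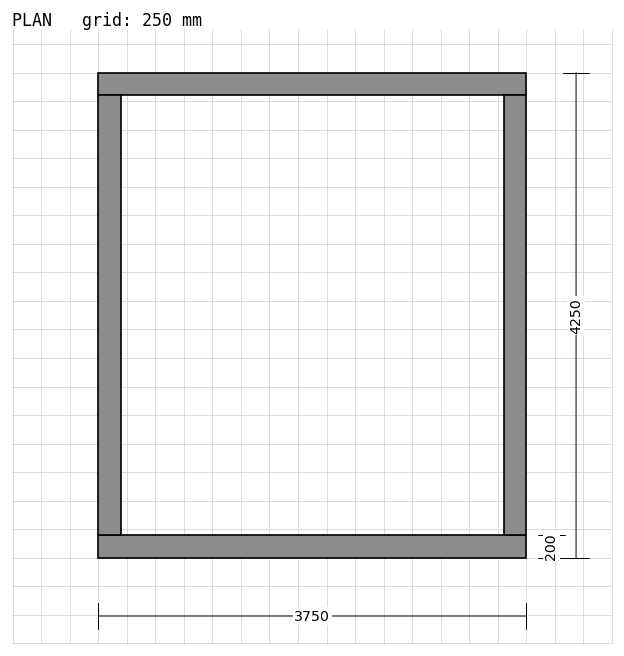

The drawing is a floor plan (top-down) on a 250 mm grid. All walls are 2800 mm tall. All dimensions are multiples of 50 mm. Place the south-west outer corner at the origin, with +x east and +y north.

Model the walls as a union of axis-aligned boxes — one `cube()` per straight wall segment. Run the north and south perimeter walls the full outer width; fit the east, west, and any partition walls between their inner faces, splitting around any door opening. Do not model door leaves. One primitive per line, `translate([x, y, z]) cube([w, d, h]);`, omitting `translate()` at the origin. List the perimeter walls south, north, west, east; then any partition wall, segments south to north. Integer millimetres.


cube([3750, 200, 2800]);
translate([0, 4050, 0]) cube([3750, 200, 2800]);
translate([0, 200, 0]) cube([200, 3850, 2800]);
translate([3550, 200, 0]) cube([200, 3850, 2800]);


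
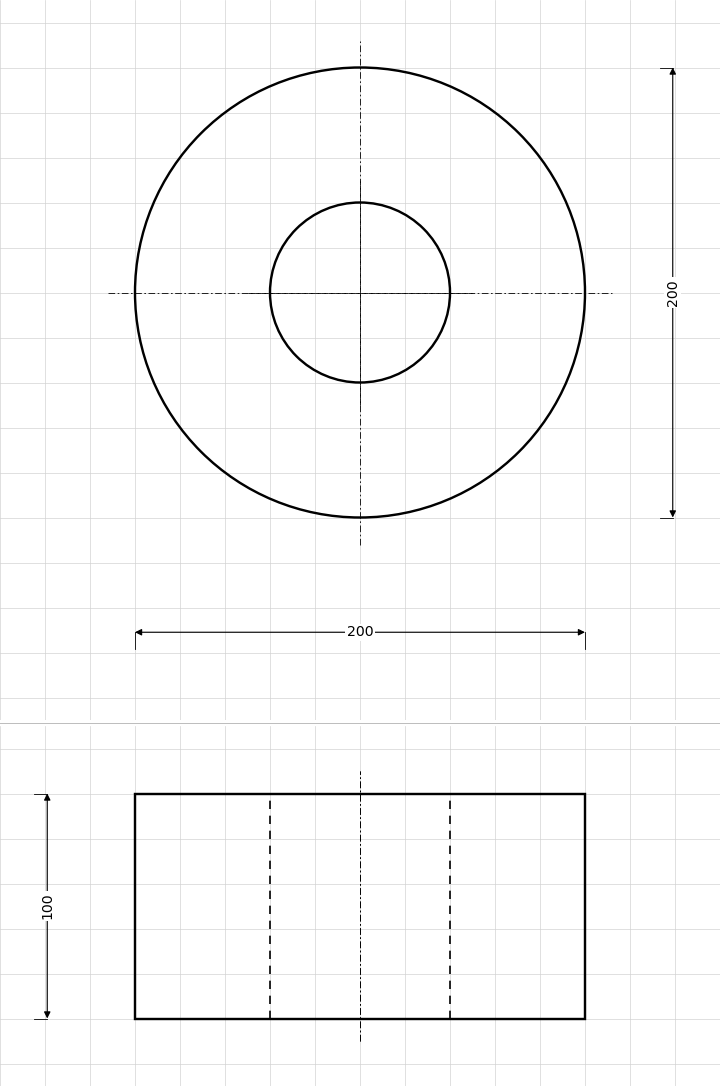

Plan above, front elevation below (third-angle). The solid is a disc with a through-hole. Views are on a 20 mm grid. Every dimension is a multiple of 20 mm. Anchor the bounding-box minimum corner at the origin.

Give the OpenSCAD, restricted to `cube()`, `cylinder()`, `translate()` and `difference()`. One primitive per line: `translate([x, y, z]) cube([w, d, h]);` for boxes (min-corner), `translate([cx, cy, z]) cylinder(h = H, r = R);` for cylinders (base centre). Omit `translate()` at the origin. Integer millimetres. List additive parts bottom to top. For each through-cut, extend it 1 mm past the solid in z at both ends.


difference() {
  translate([100, 100, 0]) cylinder(h = 100, r = 100);
  translate([100, 100, -1]) cylinder(h = 102, r = 40);
}
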